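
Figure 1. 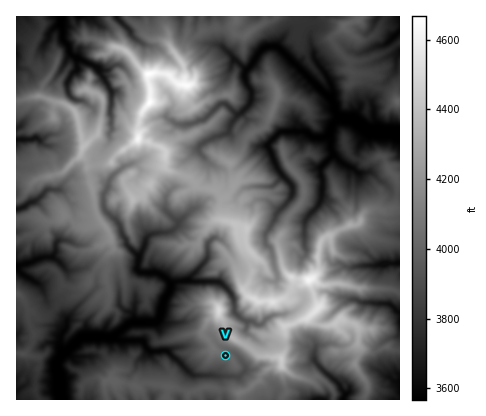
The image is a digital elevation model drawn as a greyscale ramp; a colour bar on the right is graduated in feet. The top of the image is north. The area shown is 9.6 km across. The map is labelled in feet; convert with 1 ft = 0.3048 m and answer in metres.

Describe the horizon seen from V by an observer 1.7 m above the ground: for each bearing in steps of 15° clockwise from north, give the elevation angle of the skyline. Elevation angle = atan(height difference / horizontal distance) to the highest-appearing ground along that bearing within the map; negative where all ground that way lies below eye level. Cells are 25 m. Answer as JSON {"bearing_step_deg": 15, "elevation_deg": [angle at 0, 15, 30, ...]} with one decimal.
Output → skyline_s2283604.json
{"bearing_step_deg": 15, "elevation_deg": [9.9, 11.5, 11.4, 10.1, 8.4, 7.2, 6.2, 3.5, 1.1, 0.7, 0.5, 0.3, -1.8, -1.5, -1.3, -1.0, -0.8, -0.4, -0.3, 1.0, 1.7, 1.2, 2.5, 5.9]}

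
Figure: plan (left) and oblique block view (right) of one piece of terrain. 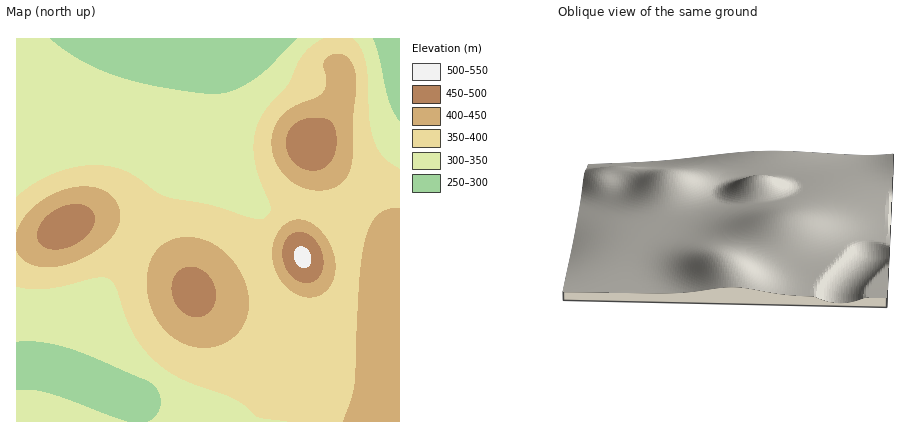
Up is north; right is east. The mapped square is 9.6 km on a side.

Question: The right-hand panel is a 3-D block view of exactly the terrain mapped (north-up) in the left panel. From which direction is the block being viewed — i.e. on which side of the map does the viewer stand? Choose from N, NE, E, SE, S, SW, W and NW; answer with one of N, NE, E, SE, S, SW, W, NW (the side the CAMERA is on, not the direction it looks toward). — W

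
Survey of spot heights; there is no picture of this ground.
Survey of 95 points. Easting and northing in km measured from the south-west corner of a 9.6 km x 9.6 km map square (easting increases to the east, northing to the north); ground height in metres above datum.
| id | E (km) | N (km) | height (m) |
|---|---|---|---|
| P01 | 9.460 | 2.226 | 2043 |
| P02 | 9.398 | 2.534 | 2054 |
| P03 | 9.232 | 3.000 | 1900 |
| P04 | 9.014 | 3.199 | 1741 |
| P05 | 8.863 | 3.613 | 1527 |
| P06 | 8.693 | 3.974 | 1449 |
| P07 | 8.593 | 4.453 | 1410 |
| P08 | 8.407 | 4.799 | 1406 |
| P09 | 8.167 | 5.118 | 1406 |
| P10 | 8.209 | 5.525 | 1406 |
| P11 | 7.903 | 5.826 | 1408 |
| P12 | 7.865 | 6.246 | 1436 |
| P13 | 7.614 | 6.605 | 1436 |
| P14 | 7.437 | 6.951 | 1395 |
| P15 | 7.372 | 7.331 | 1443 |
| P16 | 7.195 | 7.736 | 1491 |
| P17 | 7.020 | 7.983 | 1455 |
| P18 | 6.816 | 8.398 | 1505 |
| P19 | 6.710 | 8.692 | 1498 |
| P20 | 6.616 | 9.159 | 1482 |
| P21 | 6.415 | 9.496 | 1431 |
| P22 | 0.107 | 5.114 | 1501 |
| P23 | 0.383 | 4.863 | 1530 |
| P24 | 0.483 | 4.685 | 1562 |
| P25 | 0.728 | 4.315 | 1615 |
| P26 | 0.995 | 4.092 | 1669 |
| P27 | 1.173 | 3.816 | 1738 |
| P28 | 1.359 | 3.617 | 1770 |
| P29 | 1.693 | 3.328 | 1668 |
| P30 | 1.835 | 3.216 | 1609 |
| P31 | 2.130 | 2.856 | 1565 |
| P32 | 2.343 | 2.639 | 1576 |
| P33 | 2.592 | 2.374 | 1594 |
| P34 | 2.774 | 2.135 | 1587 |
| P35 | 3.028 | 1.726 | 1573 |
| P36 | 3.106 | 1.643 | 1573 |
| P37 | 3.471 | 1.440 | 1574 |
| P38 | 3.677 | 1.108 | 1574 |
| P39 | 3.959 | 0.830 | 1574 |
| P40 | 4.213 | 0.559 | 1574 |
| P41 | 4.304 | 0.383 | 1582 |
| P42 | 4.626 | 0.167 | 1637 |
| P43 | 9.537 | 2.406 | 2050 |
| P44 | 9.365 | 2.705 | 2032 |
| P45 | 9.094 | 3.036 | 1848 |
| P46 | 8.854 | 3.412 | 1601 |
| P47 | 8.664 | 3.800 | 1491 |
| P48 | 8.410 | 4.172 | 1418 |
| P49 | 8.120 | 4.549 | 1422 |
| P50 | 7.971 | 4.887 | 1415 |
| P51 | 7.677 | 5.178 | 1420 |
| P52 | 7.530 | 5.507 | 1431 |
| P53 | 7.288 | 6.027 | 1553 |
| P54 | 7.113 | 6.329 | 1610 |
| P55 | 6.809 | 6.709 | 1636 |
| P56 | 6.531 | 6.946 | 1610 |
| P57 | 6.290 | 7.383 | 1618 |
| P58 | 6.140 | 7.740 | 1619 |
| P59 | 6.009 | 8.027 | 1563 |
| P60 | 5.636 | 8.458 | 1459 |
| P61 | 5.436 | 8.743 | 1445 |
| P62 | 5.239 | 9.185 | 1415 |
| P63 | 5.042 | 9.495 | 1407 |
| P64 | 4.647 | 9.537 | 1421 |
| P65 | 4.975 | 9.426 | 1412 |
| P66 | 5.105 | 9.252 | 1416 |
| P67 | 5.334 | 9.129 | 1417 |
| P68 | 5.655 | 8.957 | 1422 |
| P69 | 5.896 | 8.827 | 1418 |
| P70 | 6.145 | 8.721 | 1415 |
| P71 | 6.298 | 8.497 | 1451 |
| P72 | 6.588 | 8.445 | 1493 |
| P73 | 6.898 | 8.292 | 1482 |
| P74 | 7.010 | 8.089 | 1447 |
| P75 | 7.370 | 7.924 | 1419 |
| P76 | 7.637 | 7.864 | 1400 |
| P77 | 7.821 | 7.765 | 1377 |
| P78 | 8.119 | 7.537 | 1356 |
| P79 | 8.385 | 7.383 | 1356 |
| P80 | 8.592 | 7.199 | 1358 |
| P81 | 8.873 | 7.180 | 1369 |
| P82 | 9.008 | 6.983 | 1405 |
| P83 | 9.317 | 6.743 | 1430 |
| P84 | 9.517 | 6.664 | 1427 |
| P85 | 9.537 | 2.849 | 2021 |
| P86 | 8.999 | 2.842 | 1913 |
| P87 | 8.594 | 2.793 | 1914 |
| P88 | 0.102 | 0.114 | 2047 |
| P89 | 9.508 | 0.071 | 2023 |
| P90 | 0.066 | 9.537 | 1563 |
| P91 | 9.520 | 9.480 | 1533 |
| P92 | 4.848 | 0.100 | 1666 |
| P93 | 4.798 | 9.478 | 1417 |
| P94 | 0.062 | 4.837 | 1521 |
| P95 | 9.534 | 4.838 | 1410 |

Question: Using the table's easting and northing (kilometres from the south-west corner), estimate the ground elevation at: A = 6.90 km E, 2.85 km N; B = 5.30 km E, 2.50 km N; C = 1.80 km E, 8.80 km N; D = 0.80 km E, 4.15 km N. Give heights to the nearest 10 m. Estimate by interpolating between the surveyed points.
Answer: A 1730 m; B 1570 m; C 1510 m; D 1630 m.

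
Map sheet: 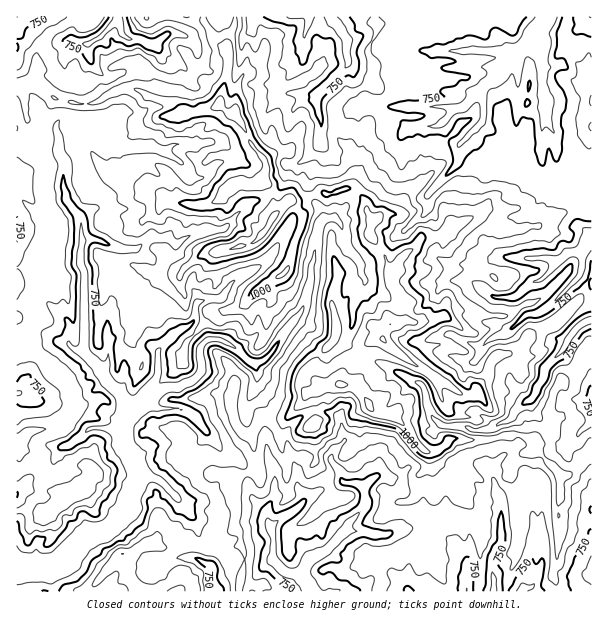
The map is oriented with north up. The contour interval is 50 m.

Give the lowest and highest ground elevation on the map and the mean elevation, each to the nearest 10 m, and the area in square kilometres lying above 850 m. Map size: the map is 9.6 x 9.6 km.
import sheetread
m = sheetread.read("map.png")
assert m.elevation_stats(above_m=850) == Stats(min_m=670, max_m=1160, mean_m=840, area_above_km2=34.3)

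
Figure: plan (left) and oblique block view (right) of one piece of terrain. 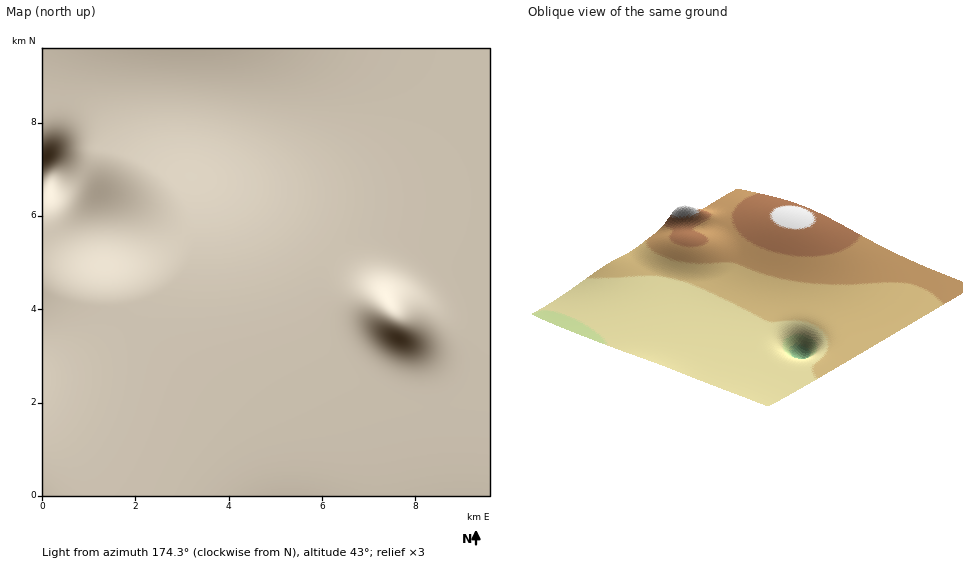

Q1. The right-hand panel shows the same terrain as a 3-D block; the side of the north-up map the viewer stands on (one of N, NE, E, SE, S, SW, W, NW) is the SE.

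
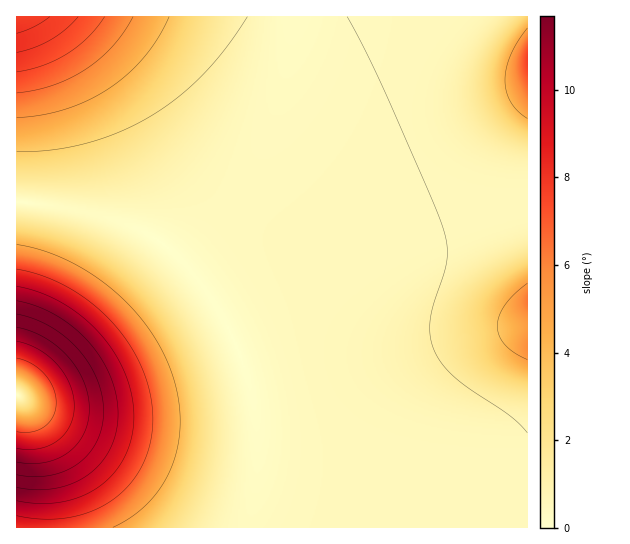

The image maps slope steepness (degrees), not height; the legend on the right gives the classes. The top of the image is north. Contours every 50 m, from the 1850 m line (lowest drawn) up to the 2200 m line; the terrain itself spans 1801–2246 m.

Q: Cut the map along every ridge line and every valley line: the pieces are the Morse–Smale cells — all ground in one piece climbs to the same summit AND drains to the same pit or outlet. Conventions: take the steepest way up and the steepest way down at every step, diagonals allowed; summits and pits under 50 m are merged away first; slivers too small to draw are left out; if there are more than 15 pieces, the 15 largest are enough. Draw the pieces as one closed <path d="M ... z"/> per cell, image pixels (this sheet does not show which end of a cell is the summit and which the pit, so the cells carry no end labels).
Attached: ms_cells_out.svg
<path d="M527 216l-45 5-55 15-84 31-98 42-19 6-5-1 14 27 13 37 8 41 0 58-4 22-9 29 285-1z"/><path d="M527 16l-237 0-2 26-7 32-12 36-14 32-26 41-24 31-22 23-12 10-4 0 24 23 26 39 9 6 32-11 92-40 77-28 55-15 45-5z"/><path d="M21 201l-5 1 0 325 226 1 7-18 7-33 1-43-2-25-7-31-13-37-27-48-17-23-22-22-19-13-16-8-52-16z"/><path d="M289 16l-272 0-1 185 53 7 34 8 31 11 16 8 16 12 9-3 17-15 25-30 23-32 20-36 13-32 11-36 5-33z"/>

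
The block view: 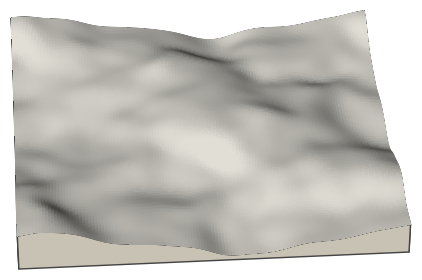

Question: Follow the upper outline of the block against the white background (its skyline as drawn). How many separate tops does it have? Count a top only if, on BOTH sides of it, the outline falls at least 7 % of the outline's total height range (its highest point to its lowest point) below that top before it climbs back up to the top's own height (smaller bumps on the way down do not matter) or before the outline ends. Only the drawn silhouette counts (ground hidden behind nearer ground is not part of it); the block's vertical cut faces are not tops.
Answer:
1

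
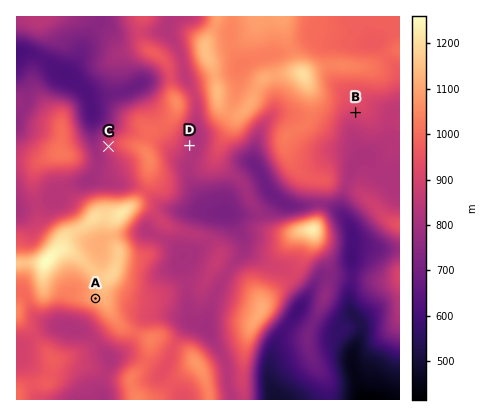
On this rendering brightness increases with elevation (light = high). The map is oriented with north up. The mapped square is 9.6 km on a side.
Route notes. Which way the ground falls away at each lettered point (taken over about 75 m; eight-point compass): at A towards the SW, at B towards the S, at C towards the W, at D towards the E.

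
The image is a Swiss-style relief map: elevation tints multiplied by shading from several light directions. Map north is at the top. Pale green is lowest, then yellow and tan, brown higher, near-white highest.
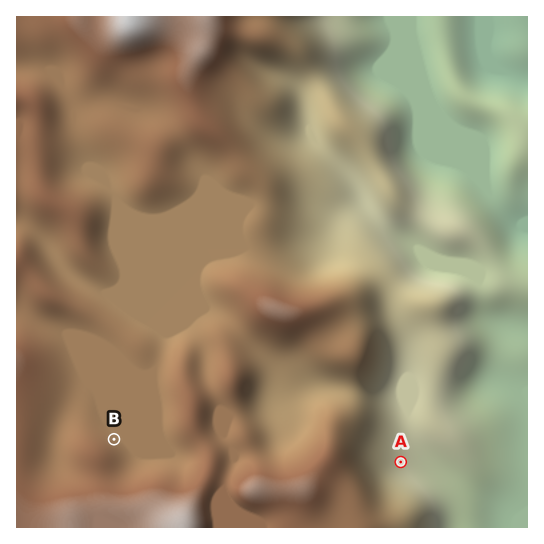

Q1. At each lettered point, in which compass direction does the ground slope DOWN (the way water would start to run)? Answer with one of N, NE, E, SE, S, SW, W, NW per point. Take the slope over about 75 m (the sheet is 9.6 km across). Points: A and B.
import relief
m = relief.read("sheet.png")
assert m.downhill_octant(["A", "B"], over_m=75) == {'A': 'E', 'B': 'NE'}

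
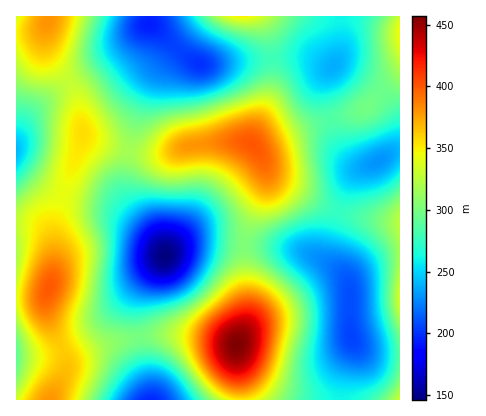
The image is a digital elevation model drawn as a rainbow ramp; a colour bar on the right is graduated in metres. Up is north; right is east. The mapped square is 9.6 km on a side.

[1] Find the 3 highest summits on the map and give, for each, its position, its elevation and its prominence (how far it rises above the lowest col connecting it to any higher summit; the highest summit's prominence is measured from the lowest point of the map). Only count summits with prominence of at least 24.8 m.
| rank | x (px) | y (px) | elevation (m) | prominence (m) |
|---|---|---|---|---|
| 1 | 238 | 344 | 457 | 311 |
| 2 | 252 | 144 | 400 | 97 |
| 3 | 50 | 288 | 399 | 83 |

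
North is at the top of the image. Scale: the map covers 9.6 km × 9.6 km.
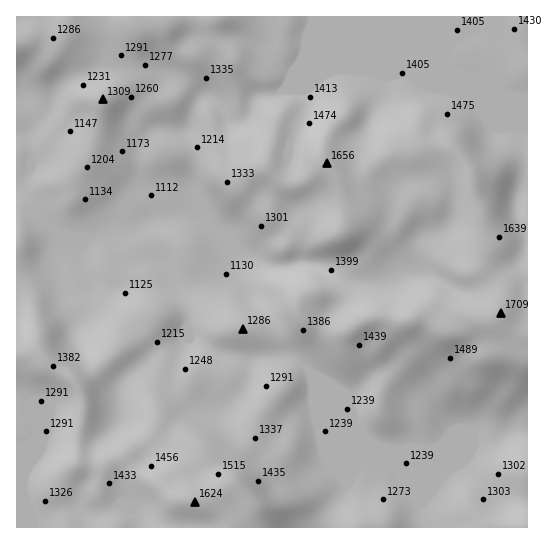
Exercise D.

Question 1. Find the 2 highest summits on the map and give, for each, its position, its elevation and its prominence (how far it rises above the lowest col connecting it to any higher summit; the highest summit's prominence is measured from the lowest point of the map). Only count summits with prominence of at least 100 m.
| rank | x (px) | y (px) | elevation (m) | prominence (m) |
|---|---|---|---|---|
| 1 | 501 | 313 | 1709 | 665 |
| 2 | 195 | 502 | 1624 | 379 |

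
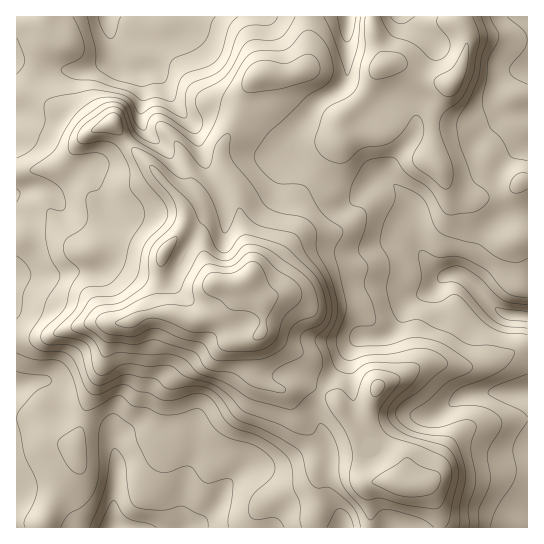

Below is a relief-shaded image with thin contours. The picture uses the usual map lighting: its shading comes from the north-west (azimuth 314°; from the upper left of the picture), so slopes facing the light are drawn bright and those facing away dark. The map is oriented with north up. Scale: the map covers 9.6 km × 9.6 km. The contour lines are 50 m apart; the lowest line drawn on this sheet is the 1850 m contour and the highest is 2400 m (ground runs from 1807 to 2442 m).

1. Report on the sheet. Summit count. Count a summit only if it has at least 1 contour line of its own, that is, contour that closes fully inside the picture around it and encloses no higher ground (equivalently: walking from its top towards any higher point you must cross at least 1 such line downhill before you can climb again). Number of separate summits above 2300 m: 2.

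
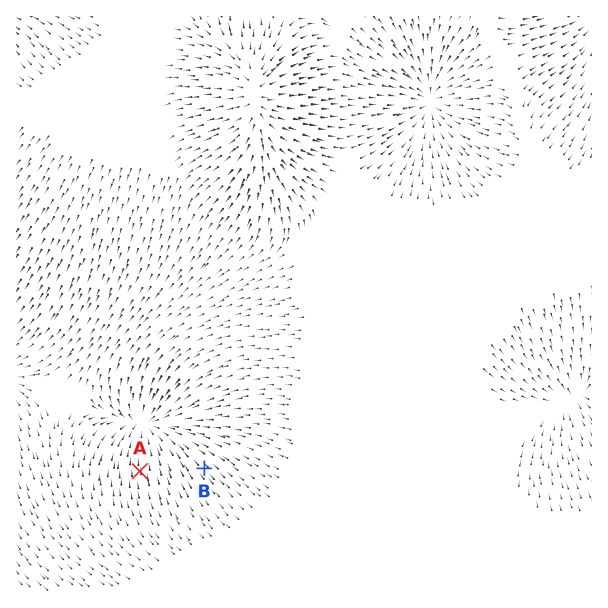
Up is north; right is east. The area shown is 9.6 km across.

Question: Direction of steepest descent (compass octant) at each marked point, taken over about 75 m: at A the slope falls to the N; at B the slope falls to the NW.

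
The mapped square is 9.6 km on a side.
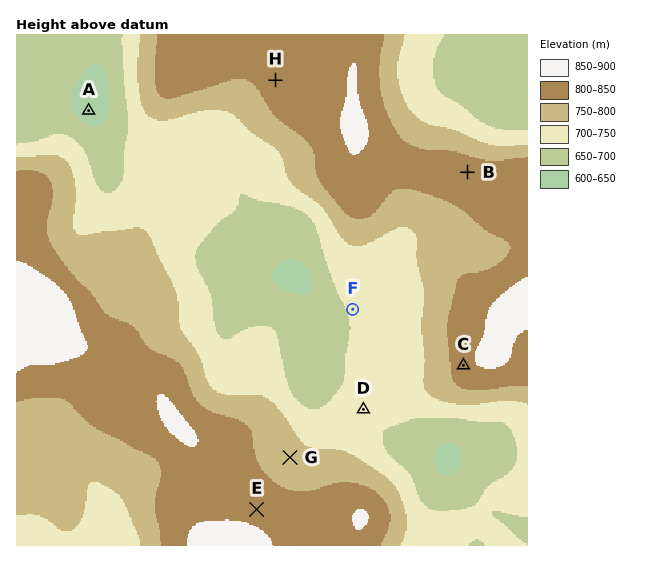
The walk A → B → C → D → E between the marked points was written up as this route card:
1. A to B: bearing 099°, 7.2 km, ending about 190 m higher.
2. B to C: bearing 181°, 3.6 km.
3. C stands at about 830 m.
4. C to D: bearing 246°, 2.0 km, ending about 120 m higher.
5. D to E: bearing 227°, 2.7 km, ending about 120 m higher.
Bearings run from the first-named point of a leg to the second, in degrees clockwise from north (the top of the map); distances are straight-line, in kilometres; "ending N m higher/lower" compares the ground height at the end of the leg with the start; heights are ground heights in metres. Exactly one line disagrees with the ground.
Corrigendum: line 4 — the sense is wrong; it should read lower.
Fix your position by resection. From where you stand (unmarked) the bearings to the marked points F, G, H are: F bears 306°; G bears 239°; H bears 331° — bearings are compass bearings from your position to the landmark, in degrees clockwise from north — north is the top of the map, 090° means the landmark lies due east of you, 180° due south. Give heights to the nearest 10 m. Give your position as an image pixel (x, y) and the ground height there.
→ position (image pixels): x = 436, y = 370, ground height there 770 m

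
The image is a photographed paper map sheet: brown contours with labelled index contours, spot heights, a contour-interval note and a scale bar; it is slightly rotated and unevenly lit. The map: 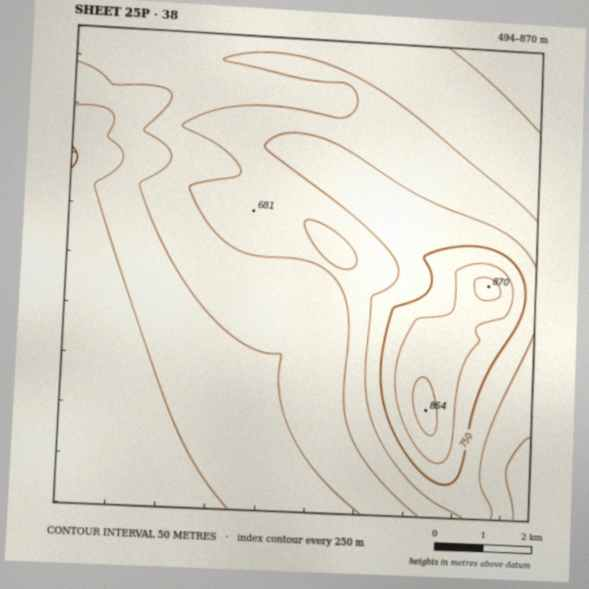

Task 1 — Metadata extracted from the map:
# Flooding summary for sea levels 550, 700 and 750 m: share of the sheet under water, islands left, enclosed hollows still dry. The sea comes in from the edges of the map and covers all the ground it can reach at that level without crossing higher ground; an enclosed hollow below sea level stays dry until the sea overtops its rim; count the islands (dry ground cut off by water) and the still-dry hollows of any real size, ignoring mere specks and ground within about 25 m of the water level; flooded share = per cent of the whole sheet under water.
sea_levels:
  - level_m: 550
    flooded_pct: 14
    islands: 0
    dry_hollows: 0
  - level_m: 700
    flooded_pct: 80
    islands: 0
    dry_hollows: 0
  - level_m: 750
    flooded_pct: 90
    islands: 1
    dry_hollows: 0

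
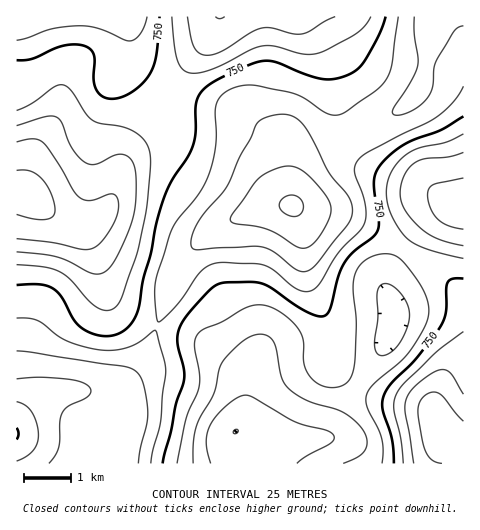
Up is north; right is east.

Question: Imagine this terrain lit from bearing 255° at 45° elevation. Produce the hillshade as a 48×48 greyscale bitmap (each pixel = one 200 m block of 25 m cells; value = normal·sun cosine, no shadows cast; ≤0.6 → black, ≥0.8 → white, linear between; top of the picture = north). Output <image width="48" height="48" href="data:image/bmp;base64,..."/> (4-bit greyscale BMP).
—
<image width="48" height="48" href="data:image/bmp;base64,Qk32BAAAAAAAAHYAAAAoAAAAMAAAADAAAAABAAQAAAAAAIAEAAATCwAAEwsAABAAAAAAAAAAAAAAABEREQAiIiIAMzMzAERERABVVVUAZmZmAHd3dwCIiIgAmZmZAKqqqgC7u7sAzMzMAN3d3QDu7u4A////AHdneIiIh1QzRERWeIiIiJmYiJm87typmHZmd4iIh1Q0RDRGeImIiIiImZq97ty5iGVVZ4iIh2REQzNFeJmYiIiJmavN7ty5h1VVZ4iIh2VDMzNFeJmZmZmZmrze7tyodlVVZ4iIh2VDMzRFeJmZmZmZqrze7tyoZWVWd4iIh2VDNERVaJmqqpmaqrvN3cuXVWZneIiIh2VERFVVZ4mqqqqpmqvN3cqGVHd3eIiId2VEVVVVZ4mqqqqpmZq8zLqGVXd3eHd3d2VVVVRVZ4mqqqqpiImru7qGVYh3d3d3d2ZlVURVZ4mqqqqpd3eau7qXZoh3d3Zmd3ZmVERWZ3mqqqqpdmZ5q7uodnd3dmZmd3d2REVnd3iaqqqodlVoq7uph3d2ZmZmeIh2REZ3d3iaqqqodlVom7u6mHd2ZmZniZmGVFZ3d3iZqqqodlVnmru6mXd2ZmZniaqXVWeId3iZq7qYdlVniru7qXd2ZVZniaqoZWeId3iaq7qYZlVnibu7qod3ZVZ3mru5dmd4h4iau7mHZVVniau7qoh3ZVZ4mry6hlZ4iIiau6l2VVVnmru7qYh3ZVZ4mrzLhlZ4iImru6hlVVZomru6mXd2VVZ4mrzLl1Z4iZmru6dlRVZ4qruqmHdmVVZ5qrzLqGZ4mZmru5dURVaJqqqYh2ZmVVaJqrzMqXd4mZmru5dURWeJqqmHdmZmVWeJq7zMupiImZmrupdURWeImYd2ZmZmZniaq7zMuqmZmZmqupdlVWZ4h3ZVVnd3d4iaq8zMuqqpmJmqqpdlVVZmZlVVZnd3iImZq8zLuqqpmZmqqYdmZVVEVERWd3eImZmZq8zLqqqqmZmqmYZmZUMzREVneHiJqqmJm83LqqqqmZmpmHZlVUMjNFZ3iIiaq6mIm83LqaqqqqmZmHZVVDMjNFZ4iIiau6mImszLmZqqqqmZh2VVVEMzRWeIiImqu6mIirzKmZqqqqmZh2VVVVRERWeIiJmqu6mIiby6mZqqqqmYh2VVVmZVRWeIiJmqu6mIibu6mZqqqpmIh2ZmZnZlVWiJiImqu6mIiauqmaqqqpmIh3Zmd3d2ZmiIiImau6mIiaqpmaq6qpmYh3ZneIiHZneId4iaqqmYmaqYiau6qpmZh3ZneImId3d3d4iJqqqZmZmIiau7qZmIh2ZniJmZiHd3d3eImqqpmZiIiau6qZiId2ZniZmZiHd2Znd4mrupmIiIiau6mYh3dmZniZmZmId2Zod3irupiId4iZqqmId3dmZ3iJmZmYh2Zoh3iaupiHd3eImZmId3dmZ3iImaqph2Zoh3iaqpmHd3d3iZmIh3dmd4iImaqph2ZoiHiZqqmHdmZmeImYh3Zmd4iJmqqqh3ZoiHiJqqmYdlVVZ4mZh2ZmeIiZmquqmHd4iHiJmqqYZVRVZ4mZh2ZniImZmru6mHd4iIiJmqqYZURFZ4mZh3ZniZmZqru6mHd4iIiJmaqYZERFVomZiHd4iZiZq7y6mHeIiIiZmamXVDNFVniZiHd4iYiZq8zLmHiA=="/>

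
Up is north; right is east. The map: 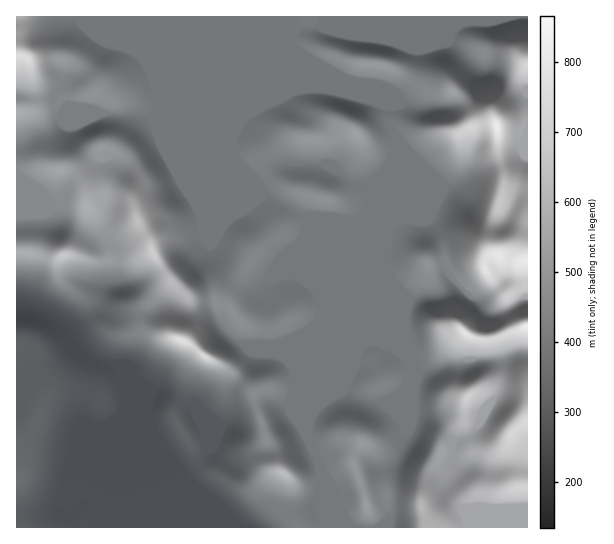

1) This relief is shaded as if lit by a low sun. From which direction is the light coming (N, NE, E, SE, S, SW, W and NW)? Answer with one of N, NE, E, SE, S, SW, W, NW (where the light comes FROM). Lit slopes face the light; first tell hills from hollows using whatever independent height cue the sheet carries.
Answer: S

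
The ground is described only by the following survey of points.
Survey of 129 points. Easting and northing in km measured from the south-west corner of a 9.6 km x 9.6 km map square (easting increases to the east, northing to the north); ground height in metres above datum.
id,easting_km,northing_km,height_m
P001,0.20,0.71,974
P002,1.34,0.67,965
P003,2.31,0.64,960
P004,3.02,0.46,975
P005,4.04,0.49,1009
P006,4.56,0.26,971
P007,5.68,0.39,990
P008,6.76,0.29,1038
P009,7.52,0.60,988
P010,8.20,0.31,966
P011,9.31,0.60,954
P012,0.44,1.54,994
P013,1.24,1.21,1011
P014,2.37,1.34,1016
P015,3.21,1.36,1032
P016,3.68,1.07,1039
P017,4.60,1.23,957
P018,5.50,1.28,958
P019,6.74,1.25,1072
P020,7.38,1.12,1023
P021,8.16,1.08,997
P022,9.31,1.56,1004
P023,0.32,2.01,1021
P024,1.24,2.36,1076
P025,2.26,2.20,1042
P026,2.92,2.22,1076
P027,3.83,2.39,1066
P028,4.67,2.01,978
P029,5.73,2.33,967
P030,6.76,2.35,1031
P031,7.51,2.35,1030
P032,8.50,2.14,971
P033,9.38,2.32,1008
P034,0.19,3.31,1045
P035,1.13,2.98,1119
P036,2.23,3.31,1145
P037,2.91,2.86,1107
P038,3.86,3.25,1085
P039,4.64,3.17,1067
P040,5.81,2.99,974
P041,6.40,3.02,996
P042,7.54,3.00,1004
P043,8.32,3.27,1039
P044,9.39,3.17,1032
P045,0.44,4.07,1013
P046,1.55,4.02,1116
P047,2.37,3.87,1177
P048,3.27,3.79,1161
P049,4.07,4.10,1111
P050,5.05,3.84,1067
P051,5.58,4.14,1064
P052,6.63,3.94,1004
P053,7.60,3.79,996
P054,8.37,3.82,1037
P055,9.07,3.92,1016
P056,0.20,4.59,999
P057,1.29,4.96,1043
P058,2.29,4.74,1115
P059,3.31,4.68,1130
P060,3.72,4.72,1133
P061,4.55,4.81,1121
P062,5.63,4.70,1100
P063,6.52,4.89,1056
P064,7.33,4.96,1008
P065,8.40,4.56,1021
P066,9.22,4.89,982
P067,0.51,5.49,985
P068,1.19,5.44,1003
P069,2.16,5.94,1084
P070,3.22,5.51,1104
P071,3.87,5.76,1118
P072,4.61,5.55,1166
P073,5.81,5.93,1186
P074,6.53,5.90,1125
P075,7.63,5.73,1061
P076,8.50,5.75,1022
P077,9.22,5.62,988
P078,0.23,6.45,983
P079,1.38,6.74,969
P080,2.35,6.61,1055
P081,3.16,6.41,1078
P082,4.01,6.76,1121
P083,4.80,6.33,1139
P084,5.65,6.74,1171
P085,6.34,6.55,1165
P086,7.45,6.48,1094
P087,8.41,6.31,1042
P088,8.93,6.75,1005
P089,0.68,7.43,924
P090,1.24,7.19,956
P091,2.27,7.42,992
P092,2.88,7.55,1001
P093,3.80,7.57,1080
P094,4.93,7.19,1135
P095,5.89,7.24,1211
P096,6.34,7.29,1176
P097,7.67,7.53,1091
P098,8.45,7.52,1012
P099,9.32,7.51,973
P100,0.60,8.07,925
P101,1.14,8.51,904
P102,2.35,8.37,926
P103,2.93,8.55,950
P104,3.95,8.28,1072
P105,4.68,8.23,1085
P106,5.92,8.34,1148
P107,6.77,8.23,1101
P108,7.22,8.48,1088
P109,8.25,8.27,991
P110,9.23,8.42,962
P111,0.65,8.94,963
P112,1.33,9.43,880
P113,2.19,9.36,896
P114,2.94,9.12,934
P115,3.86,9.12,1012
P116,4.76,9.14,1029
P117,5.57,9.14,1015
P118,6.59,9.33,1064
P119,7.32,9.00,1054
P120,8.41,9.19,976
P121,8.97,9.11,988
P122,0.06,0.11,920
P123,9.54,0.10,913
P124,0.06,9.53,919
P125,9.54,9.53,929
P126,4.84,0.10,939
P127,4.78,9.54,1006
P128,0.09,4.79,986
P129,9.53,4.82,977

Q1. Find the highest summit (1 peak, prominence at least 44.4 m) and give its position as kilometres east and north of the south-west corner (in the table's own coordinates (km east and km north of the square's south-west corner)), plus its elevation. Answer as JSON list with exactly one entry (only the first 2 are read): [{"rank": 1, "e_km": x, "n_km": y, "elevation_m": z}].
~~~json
[{"rank": 1, "e_km": 5.81, "n_km": 7.29, "elevation_m": 1213}]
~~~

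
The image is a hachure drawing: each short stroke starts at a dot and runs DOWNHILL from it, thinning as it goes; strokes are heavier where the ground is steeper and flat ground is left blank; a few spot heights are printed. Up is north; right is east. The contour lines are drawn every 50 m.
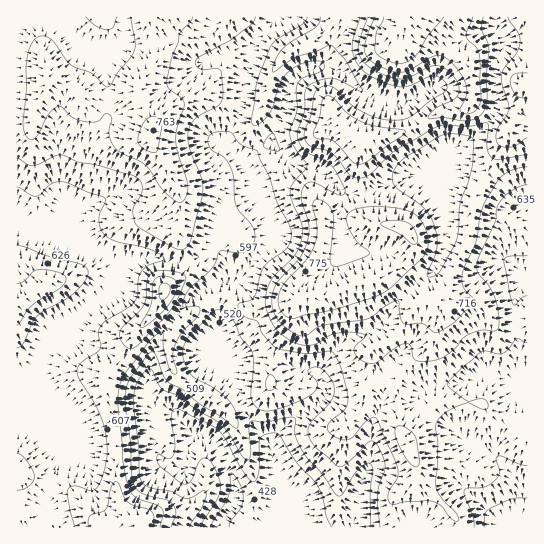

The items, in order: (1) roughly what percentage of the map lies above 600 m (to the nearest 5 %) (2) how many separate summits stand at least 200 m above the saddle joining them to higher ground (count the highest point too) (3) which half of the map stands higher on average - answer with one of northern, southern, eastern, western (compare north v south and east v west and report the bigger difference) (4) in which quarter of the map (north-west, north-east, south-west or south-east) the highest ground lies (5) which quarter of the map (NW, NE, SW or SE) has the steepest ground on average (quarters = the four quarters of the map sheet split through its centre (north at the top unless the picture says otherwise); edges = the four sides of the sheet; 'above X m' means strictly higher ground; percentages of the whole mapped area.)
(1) Ground above 600 m makes up about 65 % of the sheet.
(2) Counting only tops that stand 200 m proud, the map has 1 summit.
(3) Taken as a whole, the northern half is higher than the southern.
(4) The highest point lies in the north-east quarter of the map.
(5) The steepest ground, on average, is in the north-east quarter.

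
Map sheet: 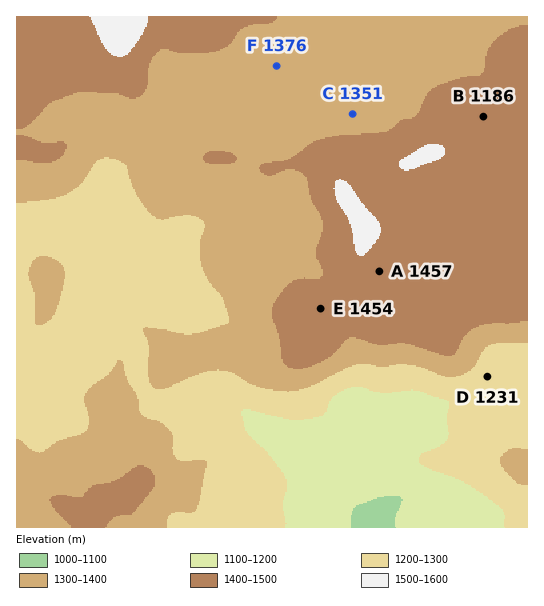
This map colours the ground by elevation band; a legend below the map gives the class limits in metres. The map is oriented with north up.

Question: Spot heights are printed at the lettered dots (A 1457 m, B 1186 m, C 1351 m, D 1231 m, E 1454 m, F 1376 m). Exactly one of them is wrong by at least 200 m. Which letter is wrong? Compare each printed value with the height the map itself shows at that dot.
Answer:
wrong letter B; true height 1436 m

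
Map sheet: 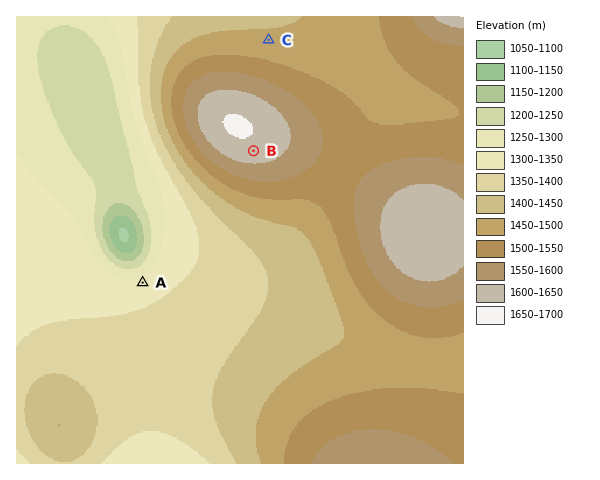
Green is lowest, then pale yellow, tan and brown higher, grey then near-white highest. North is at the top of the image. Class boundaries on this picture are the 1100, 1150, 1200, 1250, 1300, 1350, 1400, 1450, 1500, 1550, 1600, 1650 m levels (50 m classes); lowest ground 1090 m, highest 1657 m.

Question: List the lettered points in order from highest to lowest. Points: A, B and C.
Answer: B C A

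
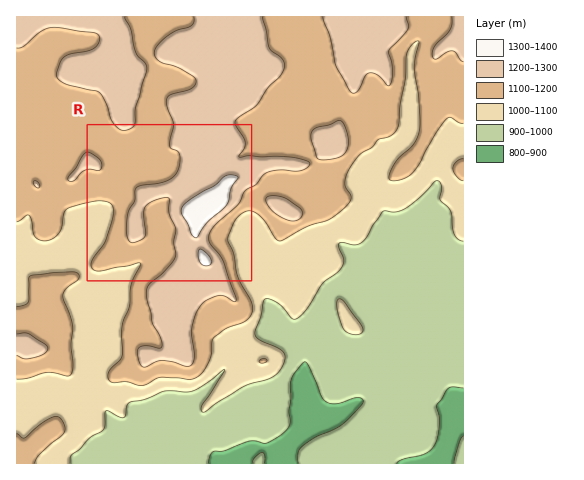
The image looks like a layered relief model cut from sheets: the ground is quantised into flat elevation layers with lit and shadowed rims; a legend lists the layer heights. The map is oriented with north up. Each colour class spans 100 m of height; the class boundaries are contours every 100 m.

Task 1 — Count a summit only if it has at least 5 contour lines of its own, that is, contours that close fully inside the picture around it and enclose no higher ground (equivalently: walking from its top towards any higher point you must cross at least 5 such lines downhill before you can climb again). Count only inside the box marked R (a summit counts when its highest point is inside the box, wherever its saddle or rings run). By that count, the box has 0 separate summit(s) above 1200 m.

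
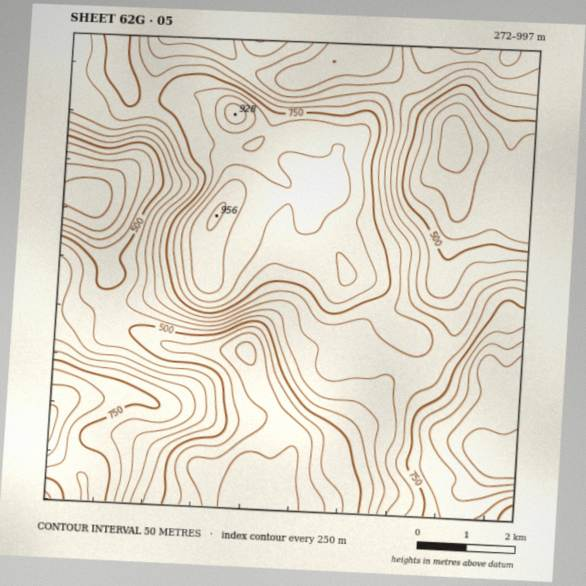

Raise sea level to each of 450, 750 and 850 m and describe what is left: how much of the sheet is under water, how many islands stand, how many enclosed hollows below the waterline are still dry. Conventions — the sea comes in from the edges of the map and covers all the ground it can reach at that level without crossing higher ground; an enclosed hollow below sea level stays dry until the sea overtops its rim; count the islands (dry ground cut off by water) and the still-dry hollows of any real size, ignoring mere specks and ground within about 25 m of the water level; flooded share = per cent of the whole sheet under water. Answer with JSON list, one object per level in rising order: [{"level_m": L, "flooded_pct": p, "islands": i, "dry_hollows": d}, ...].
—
[{"level_m": 450, "flooded_pct": 17, "islands": 0, "dry_hollows": 0}, {"level_m": 750, "flooded_pct": 70, "islands": 1, "dry_hollows": 0}, {"level_m": 850, "flooded_pct": 88, "islands": 2, "dry_hollows": 0}]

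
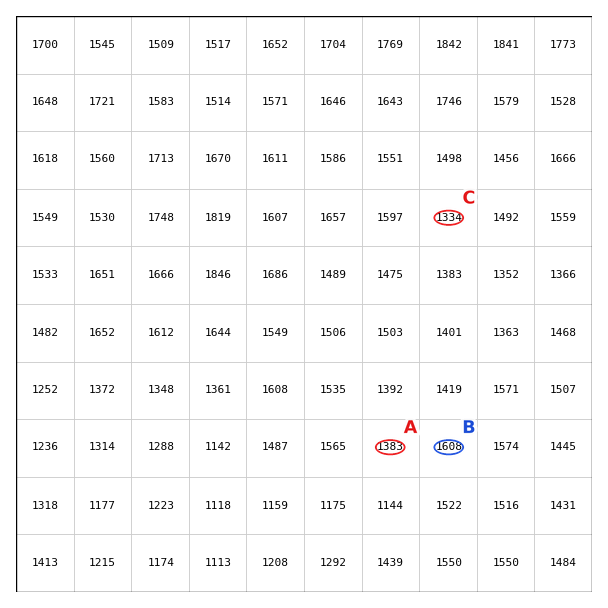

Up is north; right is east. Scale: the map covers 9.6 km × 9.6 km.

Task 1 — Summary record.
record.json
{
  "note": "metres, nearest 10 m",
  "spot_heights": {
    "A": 1380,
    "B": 1610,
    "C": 1330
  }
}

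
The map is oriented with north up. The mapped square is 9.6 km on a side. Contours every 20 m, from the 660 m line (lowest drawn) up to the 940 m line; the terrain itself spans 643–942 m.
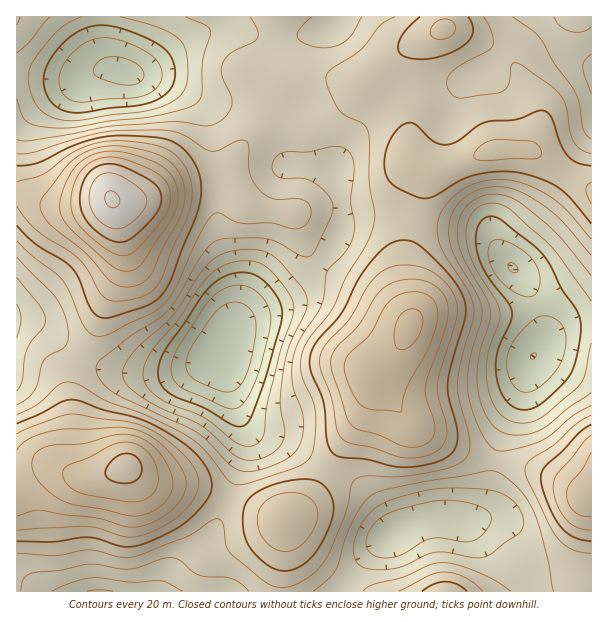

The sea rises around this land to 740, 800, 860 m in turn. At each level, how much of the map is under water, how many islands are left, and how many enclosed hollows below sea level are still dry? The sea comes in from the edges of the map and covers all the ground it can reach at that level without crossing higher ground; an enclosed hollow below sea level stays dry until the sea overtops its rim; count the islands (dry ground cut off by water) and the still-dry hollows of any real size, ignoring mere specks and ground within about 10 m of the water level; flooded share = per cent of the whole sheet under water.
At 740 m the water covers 14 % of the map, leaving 0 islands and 2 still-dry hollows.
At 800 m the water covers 71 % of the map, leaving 2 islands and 0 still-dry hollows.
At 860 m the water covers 92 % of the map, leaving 3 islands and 0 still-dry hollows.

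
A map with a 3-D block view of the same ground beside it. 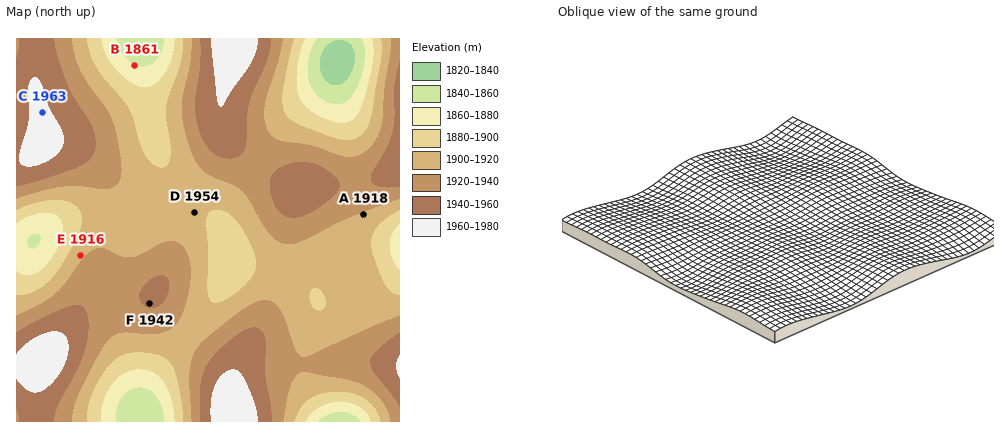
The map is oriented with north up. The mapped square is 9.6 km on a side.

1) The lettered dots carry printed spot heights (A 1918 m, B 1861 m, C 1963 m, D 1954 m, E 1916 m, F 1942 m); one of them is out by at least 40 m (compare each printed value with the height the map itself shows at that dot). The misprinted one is D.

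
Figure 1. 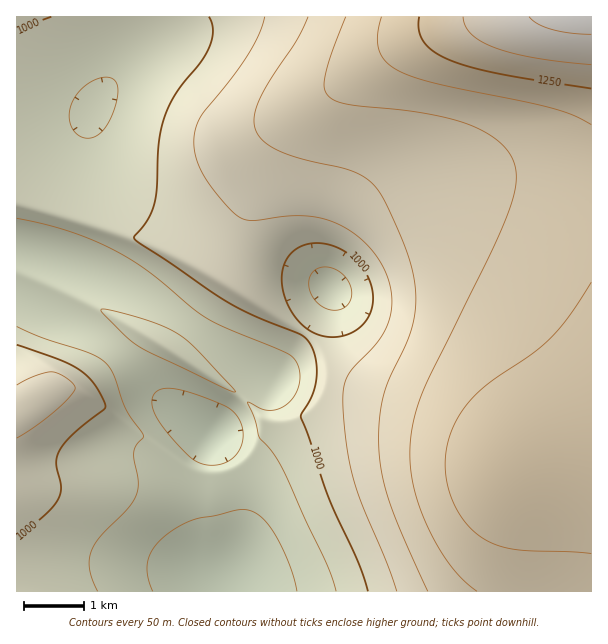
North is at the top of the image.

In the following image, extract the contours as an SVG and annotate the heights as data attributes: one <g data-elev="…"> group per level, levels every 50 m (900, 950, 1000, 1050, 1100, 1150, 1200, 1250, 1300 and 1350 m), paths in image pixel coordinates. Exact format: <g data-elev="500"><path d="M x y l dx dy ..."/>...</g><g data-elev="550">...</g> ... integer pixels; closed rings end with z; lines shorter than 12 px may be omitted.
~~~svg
<g data-elev="900"><path d="M153 591l-5-15-1-13 5-12 10-13 15-11 15-7 51-11 8 2 7 4 8 7 7 9 15 31 9 29"/><path d="M210 465l-10-2-9-5-29-32-7-12-3-9 0-7 4-6 5-3 7-1 20 4 37 14 12 10 4 7 2 9 0 9-4 9-5 7-7 5-8 3z"/></g><g data-elev="950"><path d="M98 591l-8-21 0-16 8-15 28-29 10-13 2-15-4-30 2-6 7-8 0-3-16-24-14-37-9-12-15-9-47-15-25-12"/><path d="M233 392l3 0-39-43-18-15-15-8-20-7-31-8-12-2 2 5 20 20 16 13z"/><path d="M329 309l-8-3-6-5-4-7-2-7 0-8 3-6 5-4 6-2 9 1 9 5 7 8 3 9 0 9-5 7-8 4z"/><path d="M17 218l52 13 43 18 35 21 45 38 15 11 23 11 53 21 11 8 5 10 1 12-4 12-7 9-9 6-10 2-7-1-16-7 8 17 4 18 14 16 11 18 43 93 9 27"/><path d="M87 138l-9-3-7-9-2-10 3-12 6-12 11-9 12-5 10 0 5 5 2 7-1 11-4 12-6 12-6 7-6 5z"/></g><g data-elev="1000"><path d="M17 539l30-26 12-15 2-12-5-25 5-14 14-15 29-22 2-3-3-8-7-13-8-9-8-7-20-10-43-15"/><path d="M324 336l-15-6-12-10-9-15-6-18 0-15 5-14 10-10 14-5 9 0 10 2 11 4 9 6 8 8 7 9 5 9 3 10 0 11-2 9-3 7-6 8-8 6-10 4-9 1z"/><path d="M17 32l34-15"/><path d="M209 17l4 13-1 9-3 9-9 15-24 30-12 24-5 26-2 45-2 15-6 15-14 18-1 3 94 64 27 13 45 18 9 8 7 17 0 19-4 17-11 19 0 3 8 21 19 57 30 66 10 30"/></g><g data-elev="1050"><path d="M17 438l16-10 20-15 15-14 7-10-1-5-7-6-8-4-8-2-16 4-18 9"/><path d="M265 17l-6 18-12 21-48 64-5 17 1 18 5 13 9 15 18 23 12 11 7 3 8 1 31-5 18 0 15 2 14 3 16 9 15 11 13 14 9 15 4 12 3 14 0 12-3 12-4 10-7 11-23 25-7 9-4 12-1 18 4 42 7 35 9 25 24 57 10 27"/></g><g data-elev="1100"><path d="M308 17l-12 24-24 36-11 19-6 17 0 13 2 8 5 6 16 10 24 9 46 11 11 4 10 6 8 8 7 12 22 49 9 35 1 15-1 15-7 25-19 39-5 17-5 25 0 30 4 27 7 27 13 33 25 54"/></g><g data-elev="1150"><path d="M346 17l-14 36-7 24-1 12 6 9 6 3 11 3 75 9 27 5 19 6 17 8 15 11 10 12 5 12 1 10-1 11-8 27-17 40-65 132-10 27-5 27 0 20 3 21 5 21 8 21 12 22 12 19 14 16 13 10"/></g><g data-elev="1200"><path d="M591 282l-22 35-20 22-18 15-43 30-21 21-9 13-7 14-4 15-2 17 3 22 8 21 12 18 15 14 15 7 17 3 76 5"/><path d="M381 17l-3 18 1 15 7 12 12 9 16 6 23 7 115 24 23 8 16 9"/></g><g data-elev="1250"><path d="M419 17l0 13 5 12 10 10 16 8 21 7 28 7 92 15"/></g><g data-elev="1300"><path d="M463 17l2 9 7 9 10 7 13 6 41 10 55 7"/></g><g data-elev="1350"><path d="M529 17l9 7 14 6 18 3 21 1"/></g>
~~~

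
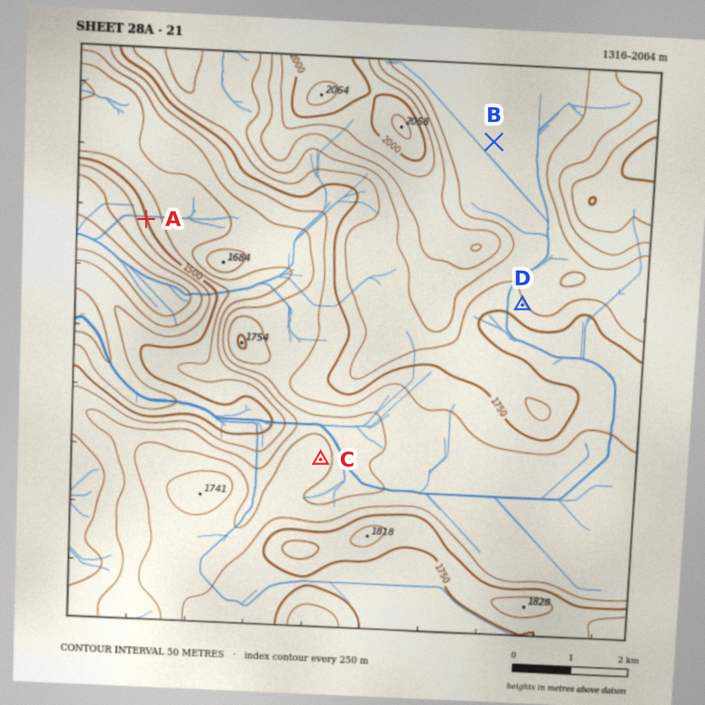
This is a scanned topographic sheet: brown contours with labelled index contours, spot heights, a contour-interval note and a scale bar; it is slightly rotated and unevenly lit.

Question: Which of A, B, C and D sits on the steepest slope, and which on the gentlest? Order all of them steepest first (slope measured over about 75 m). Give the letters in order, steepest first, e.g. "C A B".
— A D C B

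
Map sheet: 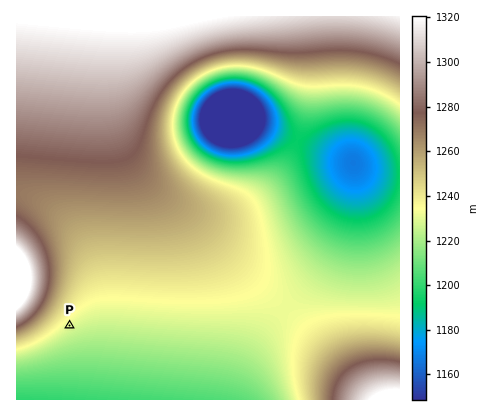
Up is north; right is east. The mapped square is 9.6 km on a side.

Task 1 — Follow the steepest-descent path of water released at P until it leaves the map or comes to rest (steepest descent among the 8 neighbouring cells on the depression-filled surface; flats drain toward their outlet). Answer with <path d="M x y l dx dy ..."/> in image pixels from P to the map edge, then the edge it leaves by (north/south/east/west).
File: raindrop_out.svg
<path d="M70 326l6 6 0 68"/>
exit: south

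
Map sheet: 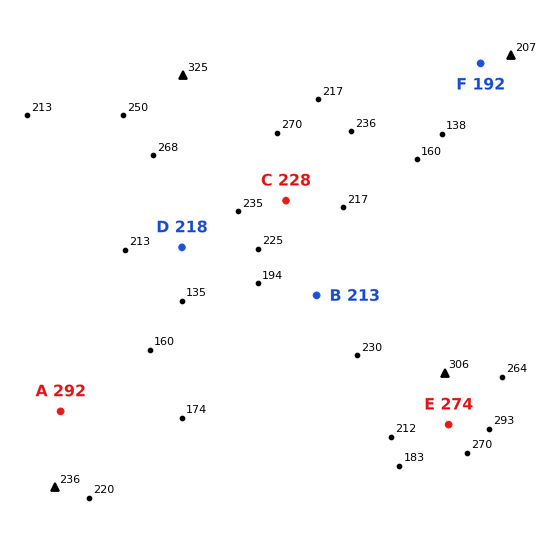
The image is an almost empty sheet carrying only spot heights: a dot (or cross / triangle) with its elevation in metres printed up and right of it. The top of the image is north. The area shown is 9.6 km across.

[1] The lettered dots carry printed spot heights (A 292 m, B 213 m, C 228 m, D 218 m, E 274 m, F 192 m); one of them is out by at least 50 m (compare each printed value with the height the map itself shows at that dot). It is A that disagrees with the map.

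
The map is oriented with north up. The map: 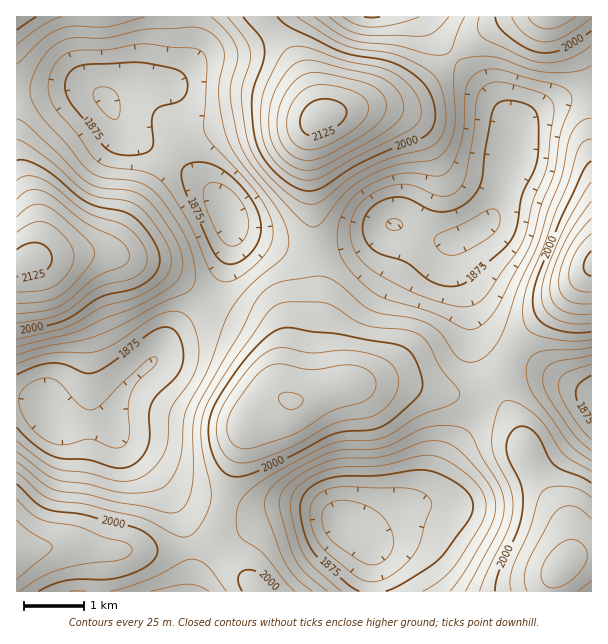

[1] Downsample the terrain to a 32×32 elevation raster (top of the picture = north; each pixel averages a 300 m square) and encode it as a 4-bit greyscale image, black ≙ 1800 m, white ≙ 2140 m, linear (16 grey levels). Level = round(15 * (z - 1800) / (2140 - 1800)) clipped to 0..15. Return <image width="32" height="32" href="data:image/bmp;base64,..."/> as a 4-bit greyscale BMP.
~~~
<image width="32" height="32" href="data:image/bmp;base64,Qk12AgAAAAAAAHYAAAAoAAAAIAAAACAAAAABAAQAAAAAAAACAAATCwAAEwsAABAAAAAAAAAAAAAAABEREQAiIiIAMzMzAERERABVVVUAZmZmAHd3dwCIiIgAmZmZAKqqqgC7u7sAzMzMAN3d3QDu7u4A////AKmYmId3eJmHZDIzRWeavMu7qqqZiIiYdkMhEjRWirzcy7uqqYiIiHUyERIjRXm8zLuqqZiIiIdkIQESIzRoq8ypmYh3d4iHZCEREiI0WJu7mHdmZmZ4h2QyIiIiNGiaqnZVREVWiZh2VDMzM0V4mZlUMzM0VoqqmHZmVURWiZmHQiIiI1aKu7uYiHdmZ4mYdSESIiNGi8zMuqqYd3eIh1QhIiIjRXq8zMu7qYiHiHZDIiMyIzRorMzMy7qYh3d1Q0MzQyI0V5u7u7uqmHd3dlRlVVQyNFaJqqqqmYdmd3d3mHdlQzRWeJmZiIh3ZmeImbupd2VFVWeIiId2ZVVnirvdy5mHZVVXd3d2VUREVovN7ty6qXZURWd3ZUQzM0WK3v/ty7qGQzRWZlQzMiM0ac7u7cupdkIjVmZTMyIiM1i93du6mGUyI1Z2UyIzIiNXrMy6mIdUIiRnh1QzNEMjRpu7mHZlQyI1eZh1VFVUM0WKmYZVREMzV5u6mHZmVDM1eYdlQzNERWm93LqYh2QyNGh2VDMzREV6zu7cuphkMzRnZUMyM0RGes7/7cuoZDM0VmVDIjMzRoq97u3LqGVERFZlQzMzM0Z5vN3MuphlVVZmZURDM0RFeKu7qZh3dmeIh3ZVVVVVVnmamHdmZneImpiYd3dmZmeJmHZURVVomru6"/>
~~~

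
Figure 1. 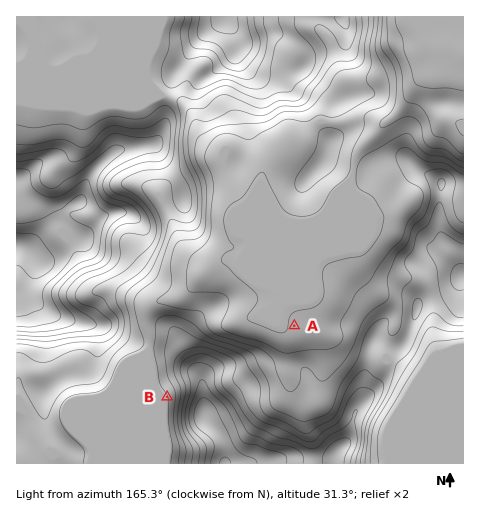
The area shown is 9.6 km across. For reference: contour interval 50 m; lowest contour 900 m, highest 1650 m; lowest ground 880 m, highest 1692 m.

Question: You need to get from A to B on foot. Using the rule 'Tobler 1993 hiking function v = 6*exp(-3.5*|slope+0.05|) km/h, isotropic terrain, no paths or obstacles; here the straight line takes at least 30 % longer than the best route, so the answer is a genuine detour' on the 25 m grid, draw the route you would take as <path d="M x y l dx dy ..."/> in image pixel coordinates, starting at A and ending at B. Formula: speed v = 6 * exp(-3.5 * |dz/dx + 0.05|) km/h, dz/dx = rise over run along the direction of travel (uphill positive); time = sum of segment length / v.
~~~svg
<path d="M294 326l-30 15-68 0-21 10-3 4-5 9 0 33"/>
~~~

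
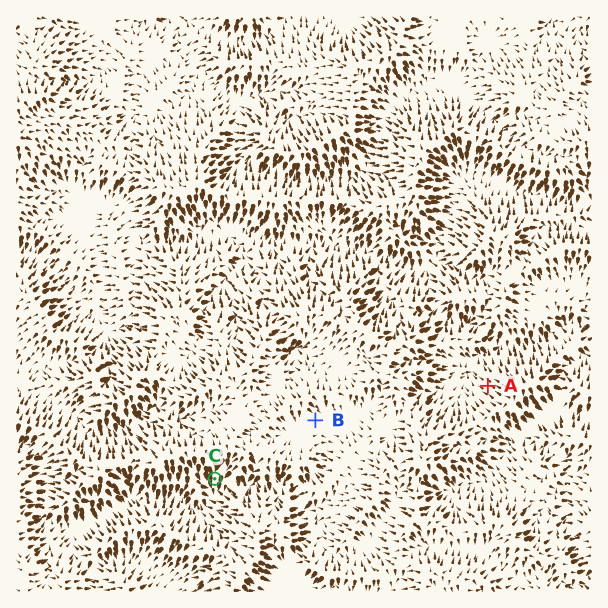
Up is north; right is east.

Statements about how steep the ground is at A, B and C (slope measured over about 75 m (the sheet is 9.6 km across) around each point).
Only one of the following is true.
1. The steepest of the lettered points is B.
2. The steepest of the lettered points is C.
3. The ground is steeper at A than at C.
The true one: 2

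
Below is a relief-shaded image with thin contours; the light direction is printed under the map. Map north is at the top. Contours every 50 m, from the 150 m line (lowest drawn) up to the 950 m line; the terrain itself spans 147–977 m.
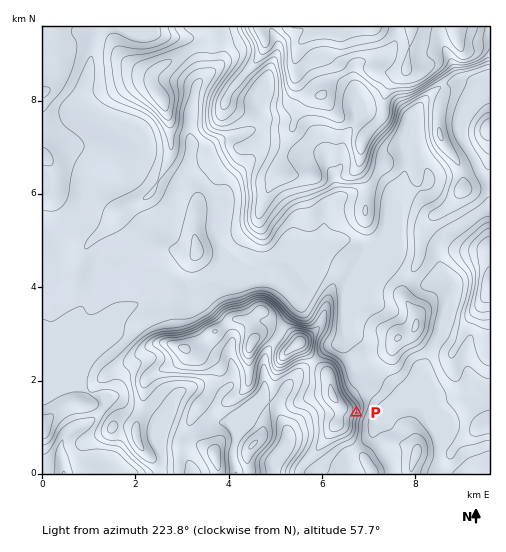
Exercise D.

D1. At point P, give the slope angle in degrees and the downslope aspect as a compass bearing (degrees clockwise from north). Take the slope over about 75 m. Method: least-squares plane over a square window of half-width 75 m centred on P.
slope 36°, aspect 110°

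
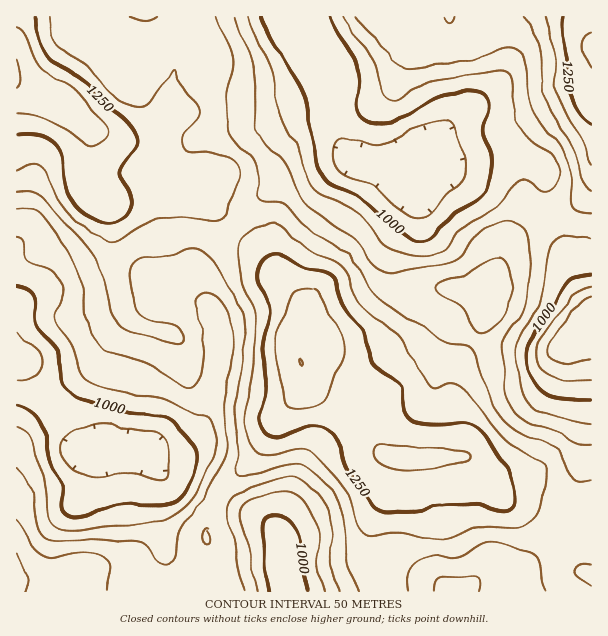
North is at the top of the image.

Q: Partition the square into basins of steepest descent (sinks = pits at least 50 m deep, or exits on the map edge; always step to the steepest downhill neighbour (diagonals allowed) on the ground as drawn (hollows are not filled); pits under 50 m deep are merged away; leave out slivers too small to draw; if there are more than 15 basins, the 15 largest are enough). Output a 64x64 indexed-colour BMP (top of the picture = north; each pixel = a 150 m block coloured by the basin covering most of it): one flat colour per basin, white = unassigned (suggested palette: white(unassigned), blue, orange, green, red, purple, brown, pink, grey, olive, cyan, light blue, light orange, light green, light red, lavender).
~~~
<image width="64" height="64" href="data:image/bmp;base64,Qk12CAAAAAAAAHYAAAAoAAAAQAAAAEAAAAABAAQAAAAAAAAIAAATCwAAEwsAABAAAAAAAAAA////ALR3HwAOf/8ALKAsACgn1gC9Z5QAS1aMAMJ34wB/f38AIr28AM++FwDox64AeLv/AIrfmACWmP8A1bDFACIiIiIiIiIiIiIiRERERERERERERmZmZmZmZmZmZmZmIiIiIiIiIiIiIiJERERERERERERGZmZmZmZmZmZmZmYiIiIiIiIiIiIiIkREREREREREREZmZmZmZmZmZmZmYyIiIiIiIiIiIiIiREREREREREREZmZmZmZmZmZmZmZjIiIiIiIiIiIiIiRERERERERERERmZmZmZmZmZmZmZmMiIiIiIiIiIiIiJERERERERERERGZmZmZmZmZmZmZmYyIiIiIiIiIiIiIkREREREREREREZmZmZmZmZmZmZmYzIiIiIiIiIiIiIiRERERERERERERmZmZmZmZmZmZmMzMiIiIiIiIiIiIiIkRERERERERERGZmZmZmZmZmZmMzMyIiIiIiIiIiIiIiRERERERERERERmZmZmZmZmYzMzMzIiIiIiIiIiIiIiJERERERERERERGZmZmZmZmMzMzMzMiIiIiIiIiIiIiIiRERERERERERERmZmZmZmMzMzMzMyIiIiIiIiIiIiIiIkRERERERERERGZmZmZmYzMzMzMzIiIiIiIiIiIiIiIiJERERERERERERmZmZmYzMzMzMzMiIiIiIiIiIiIiIiIiRERERERERERGZmZmYzMzMzMzMyIiIiIiIiIiIiIiIiIkREREREREQzMzMzMzMzMzMzMzIiIiIiIiIiIiIiIiIiJEREREREQzMzMzMzMzMzMzMzMiIiIiIiIiIiIiIiIiIkRERERERDMzMzMzMzMzMzMzM1IiIiIiIiIiIiIiIiIiJEREREQzMzMzMzMzMzMzMzMzVSIiIiIiIiIiIiIiIiIkREREQzMzMzMzMzMzMzMzMzNVUiIiIiIiIiIiIiIiIiJEREQzMzMzMzMzMzMzMzMzM1VVIiIiIiIiIiIiIiIiIiREMzMzMzMzMzMzMzMzMzMzVVVSIiIiIiIiIiIiIiIiIkMzMzMzMzMzMzMzMzMzMzNVVVVSIiIiIiIiIiIiIiIiMzMzMzMzMzMzMzMzMzMzM1VVVVUiIiIiIiIiIiIiIiIzMzMzMzMzMzMzMzMzMzMzVVVVVVIiIiIiIiIiIiIiIjMzMzMzMzMzMzMzMzMzMzNVVVVVVSIiIiIiIiIiIiIhMzMzMzMzMzMzMzMzMzMzM1VVVVVVIiIiIiIiIiIiIiERERERETMzMzMzMzMzMzMzVVVVVVVSIiIiIiIiIiIiIREREREREzMzMzMzMzMzMzNVVVVVVVUiIiIiIiIiIiIiERERERERMzMzMzMzMzMzM1VVVVVVVSIiIiIiIiIiIiIRERERERETMzMzMzMzMzMzVVVVVVVVIiIiIiIiIiIiIhERERERERMzMzMzMzMzMzNVVVVVVVUiIiIiIiIiIiIiERERERERETMzMzMzMzMzM1VVVVVVUiIiIiIiIiIiIiEREREREREREzMzMzMzMzMzVVVVVVVSIiIiIiIiIiIiERERERERERERERETMzMzMzNVVVVVVVIiIiIiIiIiIiERERERERERERERERMzMzMzM1VVVVVVUiIiIiIiIiIiERERERERERERERERETMzMzMzVVVVVVVSIiIiIiIiIiERERERERERERERERERMzMzMzNVVVVVVVIiIiIiIiIiERERERERERERERERERETMzMzM1VVVVVVUiIiIiIiIiERERERERERERERERERERMzMzMzVVVVVVVSIiIiIiIiERERERERERERERERERERERMzMzNVVVVVVVIiIiIiIiERERERERERERERERERERERETMzM1VVVVVVIiIiIiIiERERERERERERERERERERERERERMzVVVVVVUiIiIiIiIRERERERERERERERERERERERERERNVVVVVURIiIiIiIhEREREREREREREREREREREREREREVVVVVURERIiIiIhERERERERERERERERERERERERERERVVVVVRERERERERERERERERERERERERERERERERERERFVVVVVEREREREREREREREREREREREREREREREREREREVVVVVURERERERERERERERERERERERERERERERERERERVVVVVRERERERERERERERERERERERERERERERERERERFVVVVVEREzEREREREREREREREREREREREREREREREREVVVVVUTMzMxERERERERERERERERERERERERERERERERVVVVUzMzMzMRERERERERERERERERERERERERERERERFVVVUzMzMzMzEREREREREREREREREREREREREREREREVVVUzMzMzMzMRERERERERERERERERERERERERERERERVTMzMzMzMzMxEREREREREREREREREREREREREREREREzMzMzMzMzMzERERERERERERERERERERERERERERERETMzMzMzMzMzMxERERERERERERERERERERERERERERERMzMzMzMzMzMzEREREREREREREREREREREREREREREREzMzMzMzMzMzMRERERERERERERERERERERERERERERETMzMzMzMzMzMzERERERERERERERERERERERERERERERMzMzMzMzMzMzMRERERERERERERERERMzMzEREREREREzMzMzMzMzMzMxERERERERERERERERMzMzMxERERERETMzMzMzMzMzMzMREREREREREREREzMzMzMzMRERERER"/>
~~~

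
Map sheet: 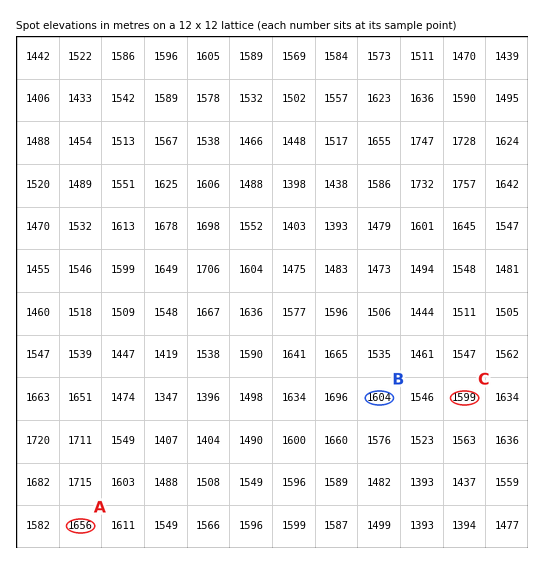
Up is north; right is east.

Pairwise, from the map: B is above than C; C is below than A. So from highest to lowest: A B C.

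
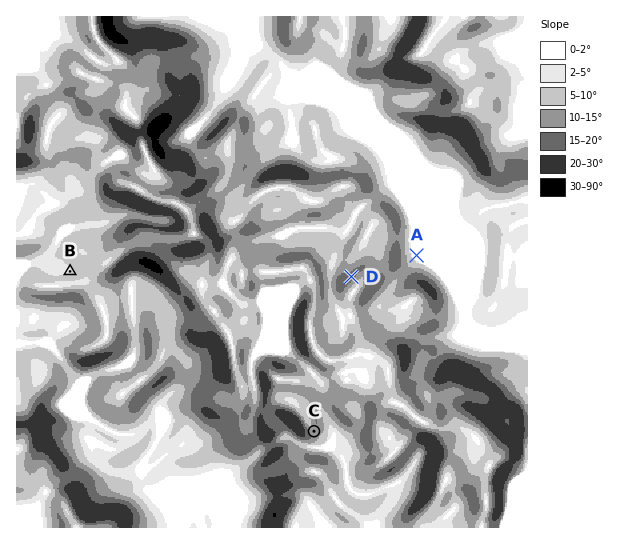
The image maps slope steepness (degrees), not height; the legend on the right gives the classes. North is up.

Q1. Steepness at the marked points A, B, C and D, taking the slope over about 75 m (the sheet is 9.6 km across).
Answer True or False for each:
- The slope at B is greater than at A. True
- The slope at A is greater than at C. False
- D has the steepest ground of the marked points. True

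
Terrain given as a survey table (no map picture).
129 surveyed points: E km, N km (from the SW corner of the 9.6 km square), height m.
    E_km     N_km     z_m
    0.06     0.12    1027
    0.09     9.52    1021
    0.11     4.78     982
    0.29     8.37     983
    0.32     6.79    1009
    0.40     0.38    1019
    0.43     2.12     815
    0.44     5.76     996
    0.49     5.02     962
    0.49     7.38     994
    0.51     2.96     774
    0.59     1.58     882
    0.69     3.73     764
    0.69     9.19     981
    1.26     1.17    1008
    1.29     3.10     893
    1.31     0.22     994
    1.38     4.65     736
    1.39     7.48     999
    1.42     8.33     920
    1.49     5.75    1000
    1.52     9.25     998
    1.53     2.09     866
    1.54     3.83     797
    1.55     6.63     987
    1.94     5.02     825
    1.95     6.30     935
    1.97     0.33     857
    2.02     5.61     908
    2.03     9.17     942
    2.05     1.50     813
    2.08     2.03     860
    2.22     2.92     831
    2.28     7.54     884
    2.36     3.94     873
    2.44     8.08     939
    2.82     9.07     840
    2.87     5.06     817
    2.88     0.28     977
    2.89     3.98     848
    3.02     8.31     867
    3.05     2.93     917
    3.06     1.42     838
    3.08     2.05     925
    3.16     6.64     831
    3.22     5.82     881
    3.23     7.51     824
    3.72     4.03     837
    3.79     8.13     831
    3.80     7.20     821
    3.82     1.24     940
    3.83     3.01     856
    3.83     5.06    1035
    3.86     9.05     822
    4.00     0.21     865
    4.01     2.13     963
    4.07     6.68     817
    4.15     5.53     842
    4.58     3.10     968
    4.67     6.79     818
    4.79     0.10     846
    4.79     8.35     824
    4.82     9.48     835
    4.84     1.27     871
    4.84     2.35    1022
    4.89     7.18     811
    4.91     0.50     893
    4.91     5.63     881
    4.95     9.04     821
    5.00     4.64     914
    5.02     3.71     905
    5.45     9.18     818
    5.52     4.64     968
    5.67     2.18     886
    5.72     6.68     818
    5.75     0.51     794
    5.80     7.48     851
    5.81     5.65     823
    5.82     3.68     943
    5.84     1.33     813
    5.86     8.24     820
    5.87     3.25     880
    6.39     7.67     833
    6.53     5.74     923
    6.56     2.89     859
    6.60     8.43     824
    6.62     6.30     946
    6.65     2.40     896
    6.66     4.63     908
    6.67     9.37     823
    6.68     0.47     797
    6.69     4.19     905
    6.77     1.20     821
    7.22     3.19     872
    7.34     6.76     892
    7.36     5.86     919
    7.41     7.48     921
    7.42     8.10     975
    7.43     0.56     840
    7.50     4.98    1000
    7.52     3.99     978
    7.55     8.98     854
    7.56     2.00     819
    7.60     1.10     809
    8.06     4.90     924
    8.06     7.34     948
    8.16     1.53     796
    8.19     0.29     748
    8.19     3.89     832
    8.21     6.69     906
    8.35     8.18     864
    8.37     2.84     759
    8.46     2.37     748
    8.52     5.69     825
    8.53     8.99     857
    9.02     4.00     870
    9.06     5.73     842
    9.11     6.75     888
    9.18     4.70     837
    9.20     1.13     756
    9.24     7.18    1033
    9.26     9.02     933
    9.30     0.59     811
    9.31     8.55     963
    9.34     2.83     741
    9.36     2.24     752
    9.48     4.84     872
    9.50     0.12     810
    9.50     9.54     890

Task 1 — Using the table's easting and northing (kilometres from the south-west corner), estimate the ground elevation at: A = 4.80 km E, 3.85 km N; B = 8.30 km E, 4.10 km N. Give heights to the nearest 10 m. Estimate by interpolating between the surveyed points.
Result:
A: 910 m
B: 810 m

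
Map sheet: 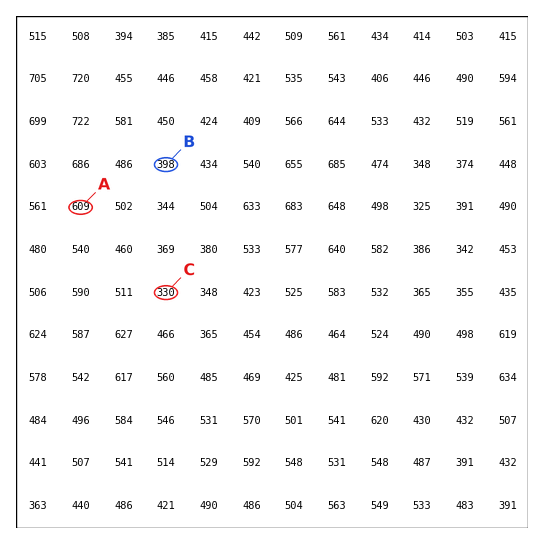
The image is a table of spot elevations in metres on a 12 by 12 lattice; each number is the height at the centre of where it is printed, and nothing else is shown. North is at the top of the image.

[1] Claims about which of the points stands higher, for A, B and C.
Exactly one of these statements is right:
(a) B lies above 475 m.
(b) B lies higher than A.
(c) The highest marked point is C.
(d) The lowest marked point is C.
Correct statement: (d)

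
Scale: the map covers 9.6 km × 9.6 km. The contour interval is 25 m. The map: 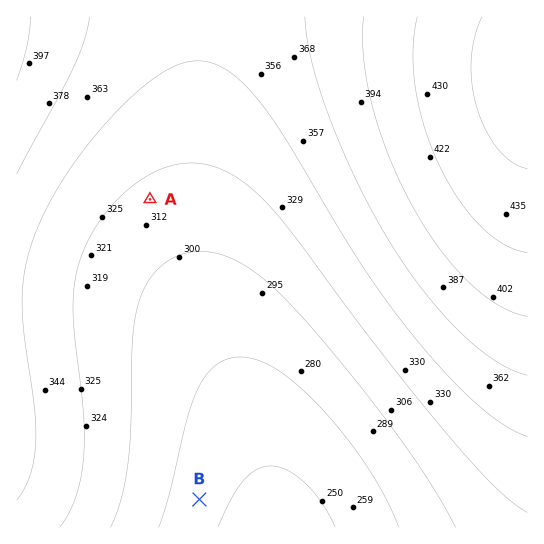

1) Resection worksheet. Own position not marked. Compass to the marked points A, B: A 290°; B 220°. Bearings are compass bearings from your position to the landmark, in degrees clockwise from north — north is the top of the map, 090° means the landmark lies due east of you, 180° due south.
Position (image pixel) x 381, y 283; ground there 355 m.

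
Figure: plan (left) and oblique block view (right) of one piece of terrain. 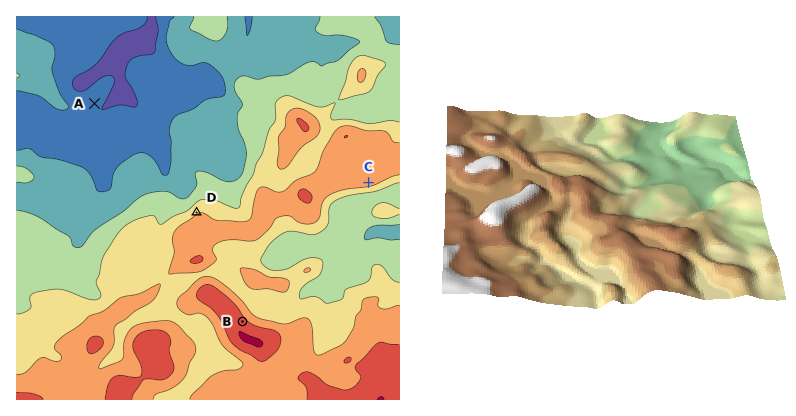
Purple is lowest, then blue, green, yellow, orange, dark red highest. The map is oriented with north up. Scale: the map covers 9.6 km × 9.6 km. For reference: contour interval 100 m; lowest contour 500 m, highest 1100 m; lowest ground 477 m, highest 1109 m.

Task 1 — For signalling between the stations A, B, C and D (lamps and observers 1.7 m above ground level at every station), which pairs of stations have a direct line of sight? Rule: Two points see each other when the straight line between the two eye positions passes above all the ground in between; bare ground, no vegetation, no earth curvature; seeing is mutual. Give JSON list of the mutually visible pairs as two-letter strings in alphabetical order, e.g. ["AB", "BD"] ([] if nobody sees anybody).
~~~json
["AD", "BC"]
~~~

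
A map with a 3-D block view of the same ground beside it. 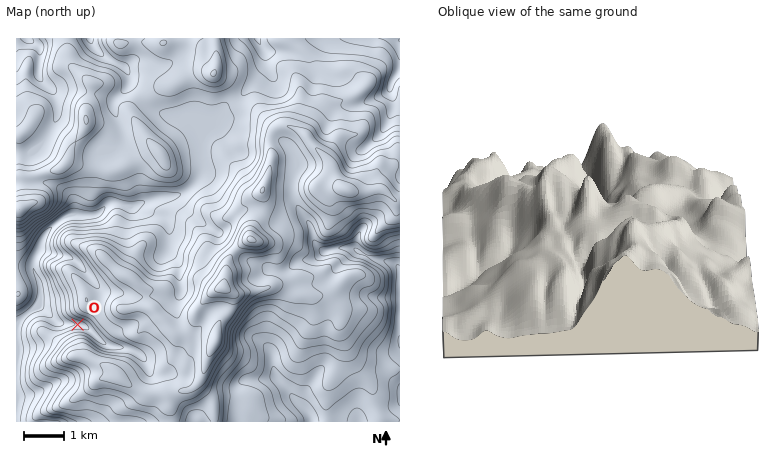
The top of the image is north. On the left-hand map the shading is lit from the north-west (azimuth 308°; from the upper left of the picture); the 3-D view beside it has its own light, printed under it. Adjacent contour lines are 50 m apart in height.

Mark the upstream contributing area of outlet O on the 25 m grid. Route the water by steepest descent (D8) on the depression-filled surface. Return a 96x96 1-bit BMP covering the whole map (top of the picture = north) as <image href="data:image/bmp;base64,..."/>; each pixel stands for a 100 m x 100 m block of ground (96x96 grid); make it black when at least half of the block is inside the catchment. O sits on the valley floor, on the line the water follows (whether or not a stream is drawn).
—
<image width="96" height="96" href="data:image/bmp;base64,Qk2+BAAAAAAAAD4AAAAoAAAAYAAAAGAAAAABAAEAAAAAAIAEAAATCwAAEwsAAAIAAAAAAAAA////AAAAAAAAAAAAAAAAAAAAAAAAAAAAAAAAAAAAAAAAAAAAAAAAAAAAAAAAAAAAAAAAAAAAAAAAAAAAAAAAAAAAAAAAAAAAAAAAAAAAAAAAAAAAAAAAAAAAAAAAAAAA/wAAAAAAAAAAAAAD//AAAAAAAAAAAAAP//gAAAAAAAAAAAAf//wAAAAAAAAAAAB///4AAAAAAAAAAAB///4AAAAAAAAAAAH///4AAAAAAAAAAAf///4AAAAAAAAAAB////8AAAAAAAAAAP////8AAAAAAAAAAf////+AAAAAAAAAAf////+AAAAAAAAAAf/////AAAAAAAAAAf/////AAAAAAAAAAf/////AAAAAAAAAAf///h/AAAAAAAAAAf///A/AAAAAAAAAAf///A/gAAAAAAAAAP//+A/gAAAAAAAAAP//8AfwAAAAAAAAAH//4Af4AAAAAAAAAH+HgAf4AAAAAAAAACAAAAP8AAAAAAAAAAAAAAH8AAAAAAAAAAAAAAD8AAAAAAAAAAAAAAB4AAAAAAAAAAAAAAAQAAAAAAAAAAAAAAAAAAAAAAAAAAAAAAAAAAAAAAAAAAAAAAAAAAAAAAAAAAAAAAAAAAAAAAAAAAAAAAAAAAAAAAAAAAAAAAAAAAAAAAAAAAAAAAAAAAAAAAAAAAAAAAAAAAAAAAAAAAAAAAAAAAAAAAAAAAAAAAAAAAAAAAAAAAAAAAAAAAAAAAAAAAAAAAAAAAAAAAAAAAAAAAAAAAAAAAAAAAAAAAAAAAAAAAAAAAAAAAAAAAAAAAAAAAAAAAAAAAAAAAAAAAAAAAAAAAAAAAAAAAAAAAAAAAAAAAAAAAAAAAAAAAAAAAAAAAAAAAAAAAAAAAAAAAAAAAAAAAAAAAAAAAAAAAAAAAAAAAAAAAAAAAAAAAAAAAAAAAAAAAAAAAAAAAAAAAAAAAAAAAAAAAAAAAAAAAAAAAAAAAAAAAAAAAAAAAAAAAAAAAAAAAAAAAAAAAAAAAAAAAAAAAAAAAAAAAAAAAAAAAAAAAAAAAAAAAAAAAAAAAAAAAAAAAAAAAAAAAAAAAAAAAAAAAAAAAAAAAAAAAAAAAAAAAAAAAAAAAAAAAAAAAAAAAAAAAAAAAAAAAAAAAAAAAAAAAAAAAAAAAAAAAAAAAAAAAAAAAAAAAAAAAAAAAAAAAAAAAAAAAAAAAAAAAAAAAAAAAAAAAAAAAAAAAAAAAAAAAAAAAAAAAAAAAAAAAAAAAAAAAAAAAAAAAAAAAAAAAAAAAAAAAAAAAAAAAAAAAAAAAAAAAAAAAAAAAAAAAAAAAAAAAAAAAAAAAAAAAAAAAAAAAAAAAAAAAAAAAAAAAAAAAAAAAAAAAAAAAAAAAAAAAAAAAAAAAAAAAAAAAAAAAAAAAAAAAAAAAAAAAAAAAAAAAAAAAAAAAAAAAAAAAAAAAAAAAAAAAAAAAAAAAAAAAAAAAAAAAAAAAAAAAAAAAAAAAAAAAAAAAAAAAAAAAAAAAAAAAAAAAAAAAAAAAAAAAAAAAAAAAAAAAAAAAAAAAAAAAA="/>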